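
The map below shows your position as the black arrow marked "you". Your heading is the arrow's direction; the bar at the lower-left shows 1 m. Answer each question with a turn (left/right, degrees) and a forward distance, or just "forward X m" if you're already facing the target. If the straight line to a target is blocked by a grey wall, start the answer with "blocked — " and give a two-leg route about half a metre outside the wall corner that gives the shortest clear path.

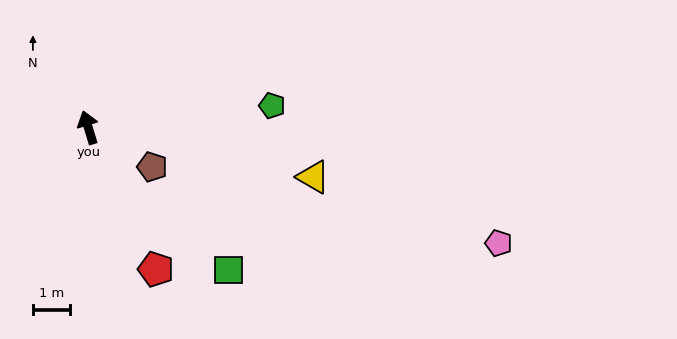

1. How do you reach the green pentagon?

turn right 100°, forward 4.9 m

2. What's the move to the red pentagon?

turn right 171°, forward 4.2 m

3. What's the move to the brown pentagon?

turn right 139°, forward 2.0 m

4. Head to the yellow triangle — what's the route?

turn right 119°, forward 6.2 m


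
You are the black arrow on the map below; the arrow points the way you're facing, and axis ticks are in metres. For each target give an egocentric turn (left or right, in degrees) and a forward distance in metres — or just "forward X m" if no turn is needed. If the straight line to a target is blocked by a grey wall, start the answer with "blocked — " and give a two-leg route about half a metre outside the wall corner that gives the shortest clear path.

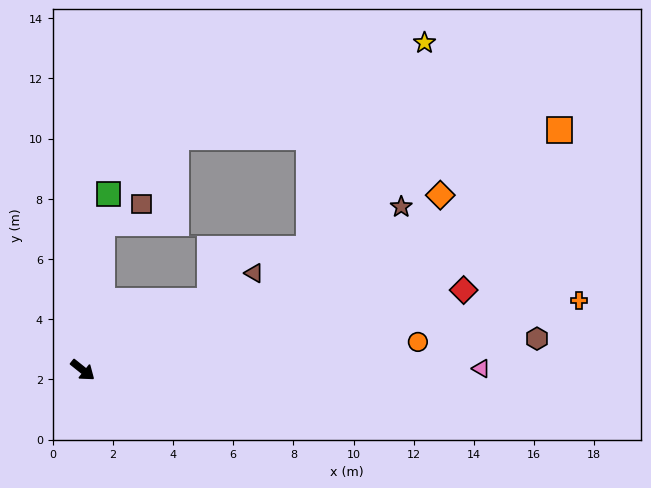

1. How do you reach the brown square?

blocked — turn left 121°, forward 4.9 m, then turn right 56°, forward 1.5 m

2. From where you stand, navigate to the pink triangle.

turn left 39°, forward 13.2 m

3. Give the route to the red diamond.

turn left 51°, forward 12.9 m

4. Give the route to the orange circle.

turn left 43°, forward 11.2 m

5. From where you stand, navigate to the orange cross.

turn left 47°, forward 16.7 m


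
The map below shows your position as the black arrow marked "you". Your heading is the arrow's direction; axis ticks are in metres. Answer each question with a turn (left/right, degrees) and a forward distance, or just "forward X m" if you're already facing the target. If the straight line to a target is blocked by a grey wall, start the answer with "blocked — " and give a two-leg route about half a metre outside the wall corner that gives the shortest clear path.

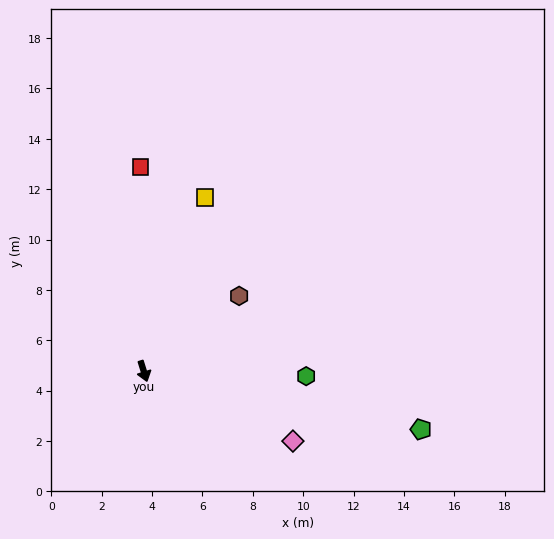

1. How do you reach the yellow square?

turn left 143°, forward 7.3 m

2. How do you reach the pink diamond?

turn left 48°, forward 6.5 m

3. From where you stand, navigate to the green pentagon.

turn left 61°, forward 11.2 m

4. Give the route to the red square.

turn left 164°, forward 8.1 m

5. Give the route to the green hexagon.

turn left 71°, forward 6.5 m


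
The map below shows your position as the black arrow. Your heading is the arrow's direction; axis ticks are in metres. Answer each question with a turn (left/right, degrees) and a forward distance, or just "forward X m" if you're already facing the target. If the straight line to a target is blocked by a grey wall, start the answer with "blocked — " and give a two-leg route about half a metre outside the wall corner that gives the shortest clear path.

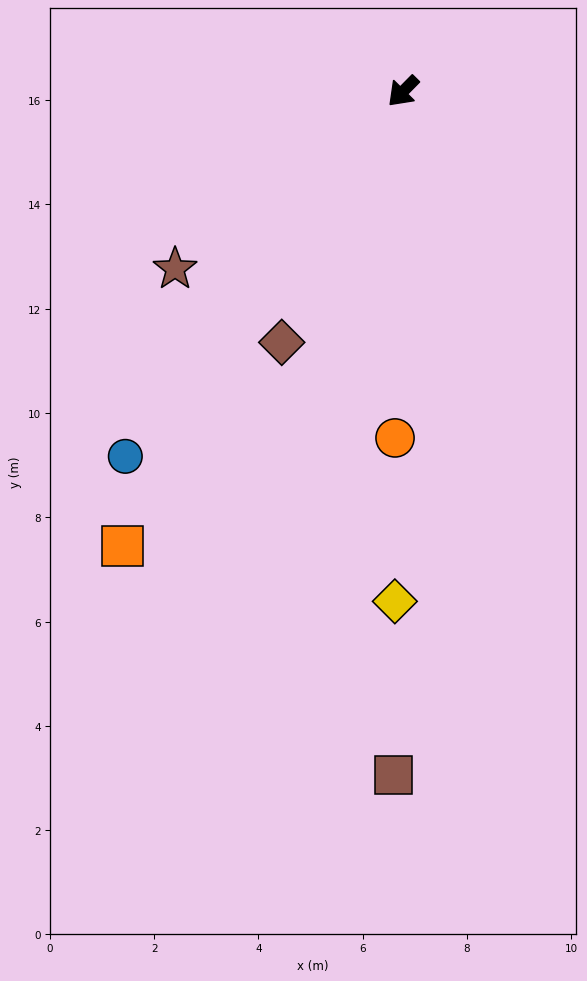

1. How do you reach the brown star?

turn right 7°, forward 5.5 m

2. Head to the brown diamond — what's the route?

turn left 19°, forward 5.3 m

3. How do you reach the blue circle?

turn left 7°, forward 8.8 m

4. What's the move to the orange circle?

turn left 43°, forward 6.6 m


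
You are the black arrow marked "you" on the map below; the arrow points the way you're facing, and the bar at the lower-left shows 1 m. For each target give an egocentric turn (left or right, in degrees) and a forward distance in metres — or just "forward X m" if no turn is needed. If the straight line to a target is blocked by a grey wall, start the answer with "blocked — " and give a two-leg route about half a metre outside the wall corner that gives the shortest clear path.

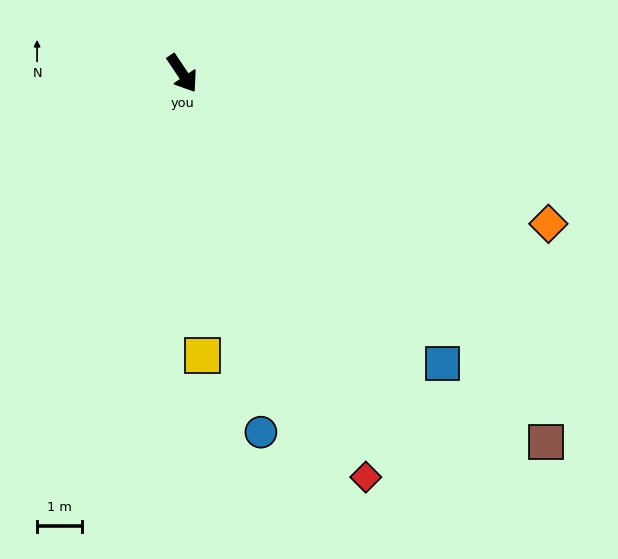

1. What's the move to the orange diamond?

turn left 34°, forward 8.9 m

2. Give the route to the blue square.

turn left 8°, forward 8.7 m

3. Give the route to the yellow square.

turn right 30°, forward 6.3 m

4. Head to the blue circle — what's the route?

turn right 22°, forward 8.2 m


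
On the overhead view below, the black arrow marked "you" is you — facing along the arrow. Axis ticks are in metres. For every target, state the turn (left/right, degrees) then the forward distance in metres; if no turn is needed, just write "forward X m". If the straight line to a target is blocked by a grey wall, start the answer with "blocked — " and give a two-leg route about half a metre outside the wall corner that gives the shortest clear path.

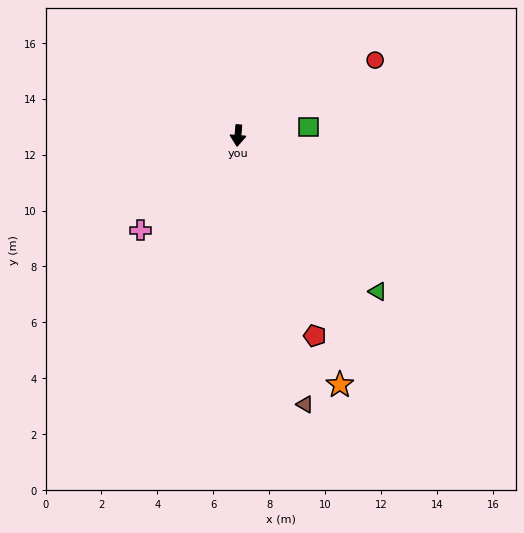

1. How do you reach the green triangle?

turn left 47°, forward 7.5 m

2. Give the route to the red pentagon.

turn left 26°, forward 7.7 m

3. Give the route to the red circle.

turn left 124°, forward 5.6 m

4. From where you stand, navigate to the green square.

turn left 102°, forward 2.5 m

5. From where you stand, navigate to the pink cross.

turn right 41°, forward 4.9 m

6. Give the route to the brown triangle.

turn left 19°, forward 9.9 m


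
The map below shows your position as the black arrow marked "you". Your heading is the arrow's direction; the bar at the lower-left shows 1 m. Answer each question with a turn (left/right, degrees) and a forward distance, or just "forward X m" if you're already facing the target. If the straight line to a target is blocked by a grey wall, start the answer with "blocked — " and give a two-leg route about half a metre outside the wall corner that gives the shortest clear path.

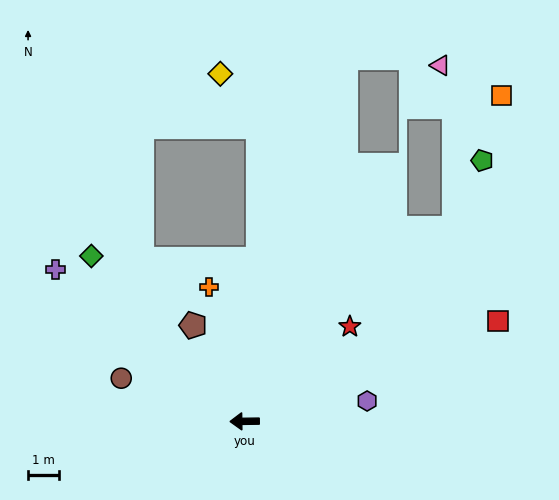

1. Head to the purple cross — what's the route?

turn right 40°, forward 7.8 m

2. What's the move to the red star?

turn right 139°, forward 4.6 m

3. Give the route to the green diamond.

turn right 48°, forward 7.3 m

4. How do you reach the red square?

turn right 159°, forward 8.8 m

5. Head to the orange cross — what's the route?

turn right 76°, forward 4.5 m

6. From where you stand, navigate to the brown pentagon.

turn right 63°, forward 3.5 m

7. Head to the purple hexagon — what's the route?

turn right 171°, forward 4.0 m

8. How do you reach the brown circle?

turn right 20°, forward 4.2 m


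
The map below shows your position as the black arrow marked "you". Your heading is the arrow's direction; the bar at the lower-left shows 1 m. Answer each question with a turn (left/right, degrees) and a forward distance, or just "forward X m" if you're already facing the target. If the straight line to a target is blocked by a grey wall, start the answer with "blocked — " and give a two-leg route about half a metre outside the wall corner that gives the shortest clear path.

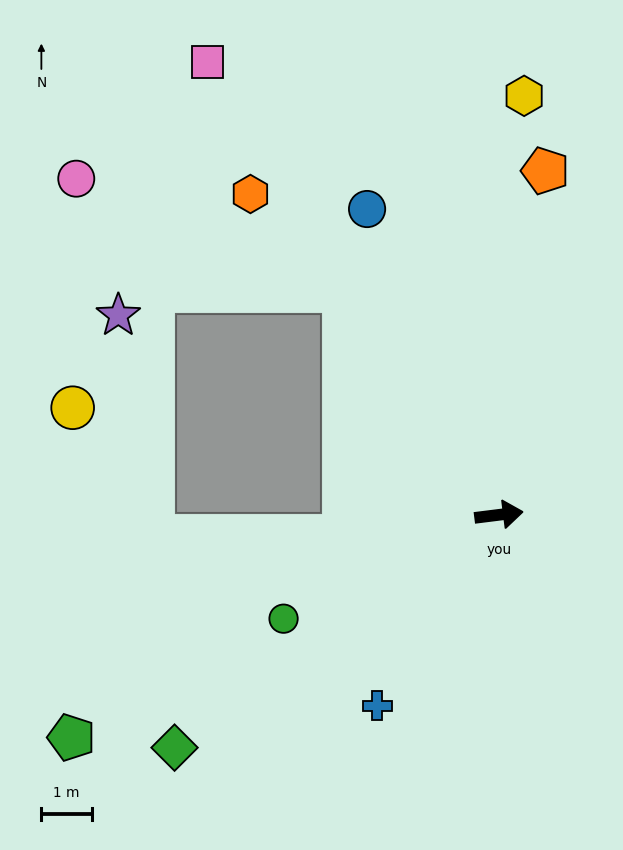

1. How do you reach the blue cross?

turn right 130°, forward 4.5 m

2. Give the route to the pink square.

turn left 116°, forward 10.6 m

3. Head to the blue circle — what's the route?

turn left 106°, forward 6.6 m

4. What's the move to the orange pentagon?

turn left 75°, forward 6.8 m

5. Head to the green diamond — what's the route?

turn right 151°, forward 7.9 m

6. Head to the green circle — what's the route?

turn right 161°, forward 4.7 m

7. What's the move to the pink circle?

blocked — turn left 118°, forward 5.4 m, then turn left 32°, forward 5.7 m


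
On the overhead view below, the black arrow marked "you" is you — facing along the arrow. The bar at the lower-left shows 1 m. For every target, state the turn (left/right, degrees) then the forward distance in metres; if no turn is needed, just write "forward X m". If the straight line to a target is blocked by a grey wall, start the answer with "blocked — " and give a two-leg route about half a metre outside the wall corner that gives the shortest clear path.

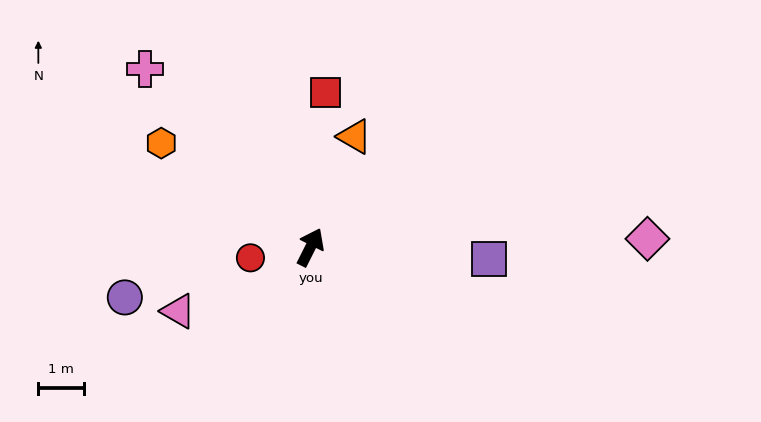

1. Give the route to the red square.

turn left 21°, forward 3.4 m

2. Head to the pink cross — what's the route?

turn left 69°, forward 5.3 m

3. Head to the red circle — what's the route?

turn left 127°, forward 1.3 m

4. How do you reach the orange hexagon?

turn left 82°, forward 4.0 m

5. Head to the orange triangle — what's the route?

turn left 5°, forward 2.6 m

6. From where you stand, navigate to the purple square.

turn right 67°, forward 3.9 m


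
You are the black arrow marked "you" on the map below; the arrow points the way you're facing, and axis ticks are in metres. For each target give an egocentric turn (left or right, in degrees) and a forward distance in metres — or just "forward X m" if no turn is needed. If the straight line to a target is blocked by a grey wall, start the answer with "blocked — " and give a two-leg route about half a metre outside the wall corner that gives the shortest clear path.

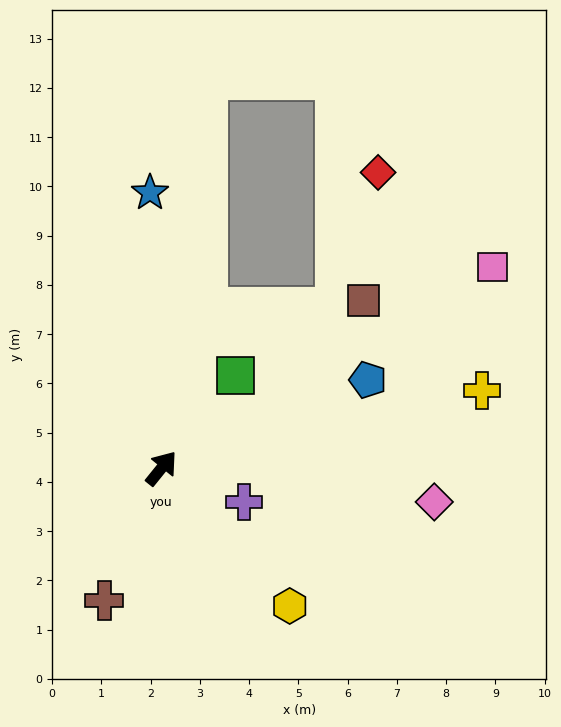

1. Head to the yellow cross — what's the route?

turn right 37°, forward 6.7 m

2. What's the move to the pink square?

turn right 20°, forward 7.9 m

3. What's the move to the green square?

forward 2.4 m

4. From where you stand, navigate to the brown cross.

turn right 164°, forward 2.9 m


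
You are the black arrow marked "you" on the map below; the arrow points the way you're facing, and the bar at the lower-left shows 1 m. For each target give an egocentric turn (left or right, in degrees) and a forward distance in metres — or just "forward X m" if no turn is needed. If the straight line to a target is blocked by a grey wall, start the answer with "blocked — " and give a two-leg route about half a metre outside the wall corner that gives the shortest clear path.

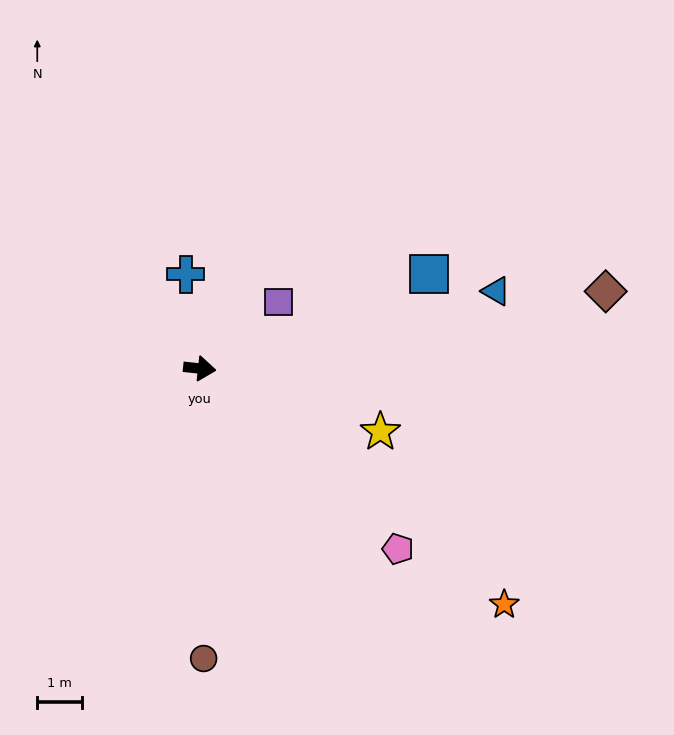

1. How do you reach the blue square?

turn left 28°, forward 5.5 m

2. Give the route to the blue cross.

turn left 104°, forward 2.1 m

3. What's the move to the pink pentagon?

turn right 36°, forward 6.0 m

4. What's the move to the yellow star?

turn right 13°, forward 4.3 m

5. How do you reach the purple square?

turn left 46°, forward 2.3 m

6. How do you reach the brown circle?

turn right 83°, forward 6.5 m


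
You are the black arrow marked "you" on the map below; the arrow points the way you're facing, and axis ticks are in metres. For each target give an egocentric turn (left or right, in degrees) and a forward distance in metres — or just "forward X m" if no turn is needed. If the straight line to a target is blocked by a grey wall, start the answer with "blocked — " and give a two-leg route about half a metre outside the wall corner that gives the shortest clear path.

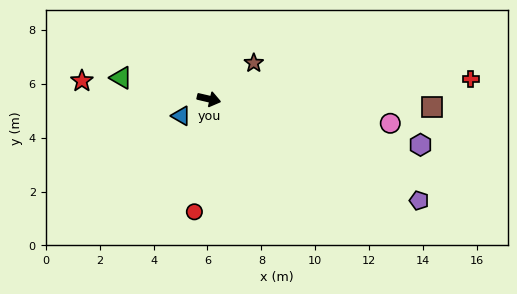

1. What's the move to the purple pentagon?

turn right 13°, forward 8.7 m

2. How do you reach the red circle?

turn right 84°, forward 4.2 m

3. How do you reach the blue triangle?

turn right 136°, forward 1.2 m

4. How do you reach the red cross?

turn left 17°, forward 9.7 m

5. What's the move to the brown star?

turn left 52°, forward 2.1 m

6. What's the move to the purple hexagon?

forward 8.0 m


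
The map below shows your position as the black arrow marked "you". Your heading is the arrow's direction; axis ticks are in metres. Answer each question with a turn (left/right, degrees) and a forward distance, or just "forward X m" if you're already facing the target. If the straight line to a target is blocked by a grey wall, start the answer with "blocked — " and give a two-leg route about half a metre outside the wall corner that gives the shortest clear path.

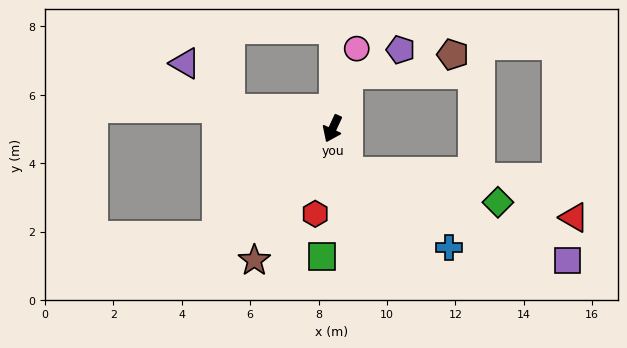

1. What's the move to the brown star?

turn right 6°, forward 4.5 m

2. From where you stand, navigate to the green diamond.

blocked — turn left 45°, forward 1.3 m, then turn left 58°, forward 4.5 m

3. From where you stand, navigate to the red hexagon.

turn left 13°, forward 2.5 m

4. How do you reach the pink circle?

turn right 172°, forward 2.4 m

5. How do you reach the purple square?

blocked — turn left 45°, forward 1.3 m, then turn left 48°, forward 6.9 m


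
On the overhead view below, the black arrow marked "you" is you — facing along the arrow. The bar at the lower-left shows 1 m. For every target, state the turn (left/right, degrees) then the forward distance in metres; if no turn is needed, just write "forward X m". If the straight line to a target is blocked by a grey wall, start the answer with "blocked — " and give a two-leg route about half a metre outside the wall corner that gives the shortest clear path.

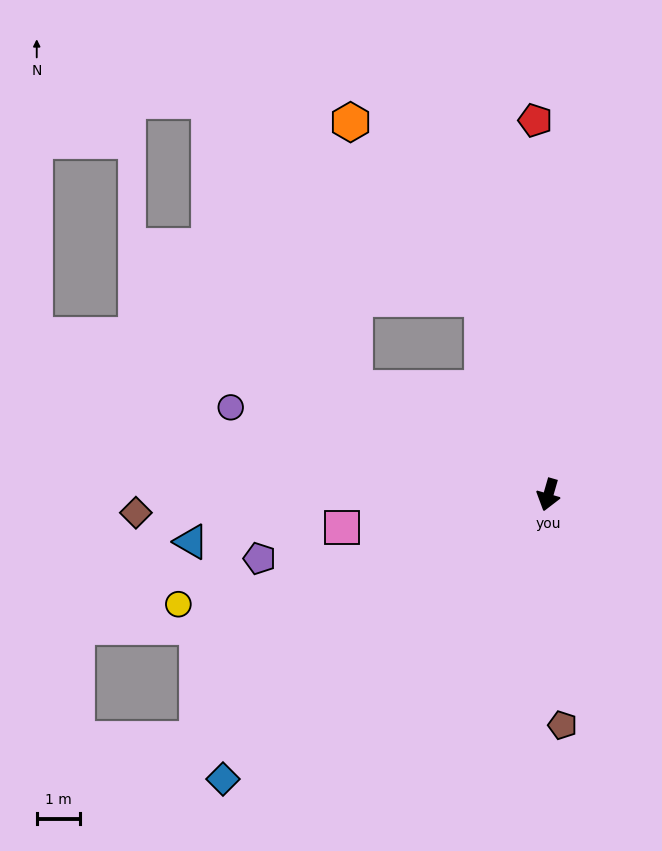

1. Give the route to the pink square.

turn right 65°, forward 4.9 m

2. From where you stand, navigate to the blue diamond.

turn right 33°, forward 10.1 m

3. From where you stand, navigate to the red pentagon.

turn right 162°, forward 8.8 m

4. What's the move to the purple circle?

turn right 89°, forward 7.7 m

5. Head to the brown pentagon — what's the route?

turn left 20°, forward 5.4 m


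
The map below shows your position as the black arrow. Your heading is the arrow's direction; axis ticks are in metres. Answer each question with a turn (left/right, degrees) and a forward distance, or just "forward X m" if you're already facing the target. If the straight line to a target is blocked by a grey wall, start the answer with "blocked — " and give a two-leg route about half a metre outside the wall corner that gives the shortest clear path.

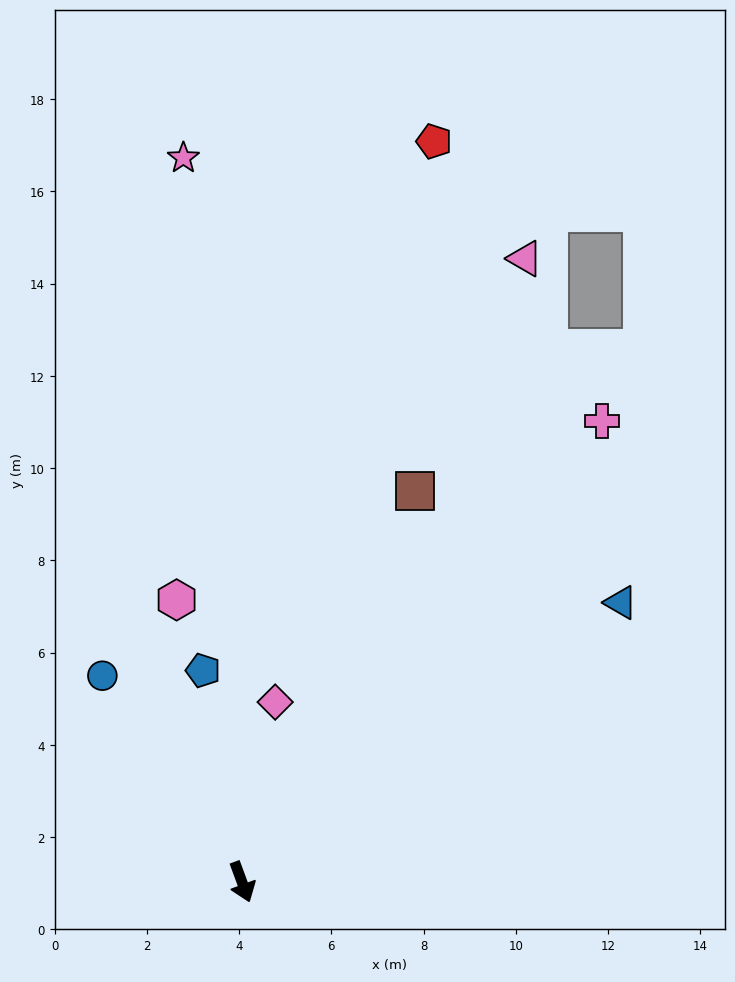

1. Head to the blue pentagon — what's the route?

turn left 170°, forward 4.7 m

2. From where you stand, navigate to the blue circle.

turn right 166°, forward 5.4 m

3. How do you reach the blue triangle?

turn left 106°, forward 10.2 m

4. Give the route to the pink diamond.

turn left 149°, forward 4.0 m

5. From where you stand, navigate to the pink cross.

turn left 122°, forward 12.7 m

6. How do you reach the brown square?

turn left 136°, forward 9.3 m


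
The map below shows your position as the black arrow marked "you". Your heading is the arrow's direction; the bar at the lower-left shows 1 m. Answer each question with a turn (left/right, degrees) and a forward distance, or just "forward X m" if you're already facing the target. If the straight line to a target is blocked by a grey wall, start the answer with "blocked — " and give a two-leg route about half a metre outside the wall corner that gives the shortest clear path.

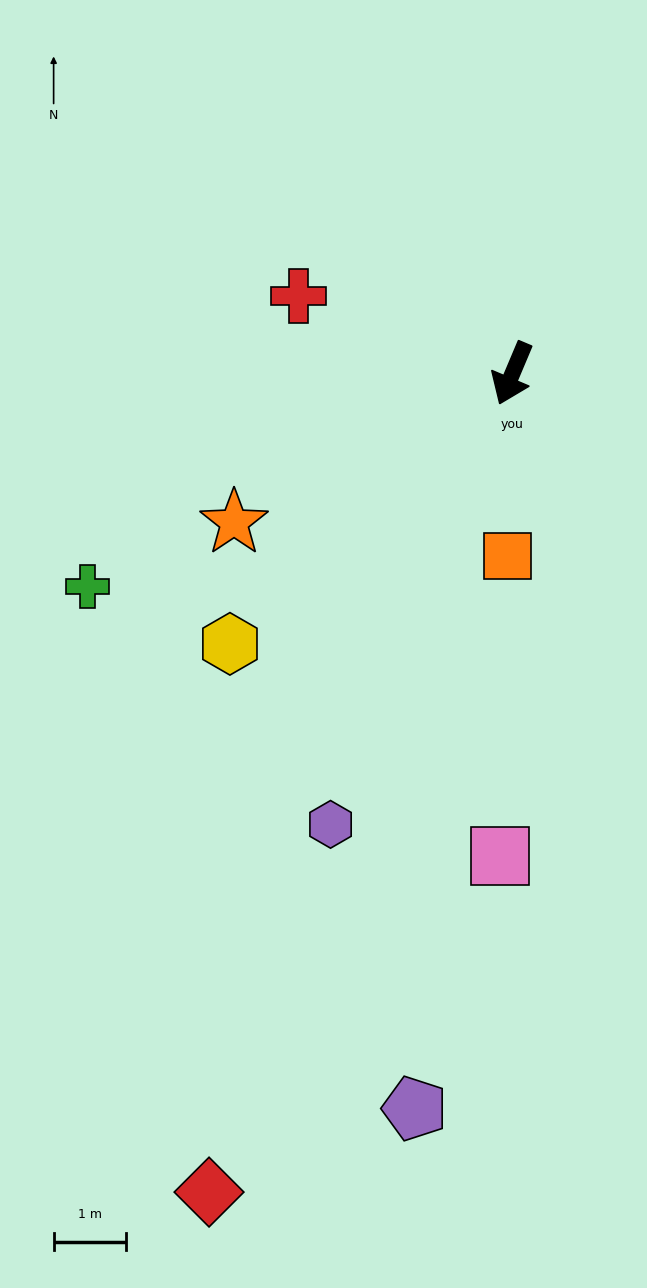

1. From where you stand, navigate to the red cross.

turn right 87°, forward 3.1 m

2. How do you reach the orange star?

turn right 39°, forward 4.3 m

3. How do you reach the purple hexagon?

forward 6.7 m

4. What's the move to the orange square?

turn left 21°, forward 2.5 m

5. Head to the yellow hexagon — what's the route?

turn right 23°, forward 5.4 m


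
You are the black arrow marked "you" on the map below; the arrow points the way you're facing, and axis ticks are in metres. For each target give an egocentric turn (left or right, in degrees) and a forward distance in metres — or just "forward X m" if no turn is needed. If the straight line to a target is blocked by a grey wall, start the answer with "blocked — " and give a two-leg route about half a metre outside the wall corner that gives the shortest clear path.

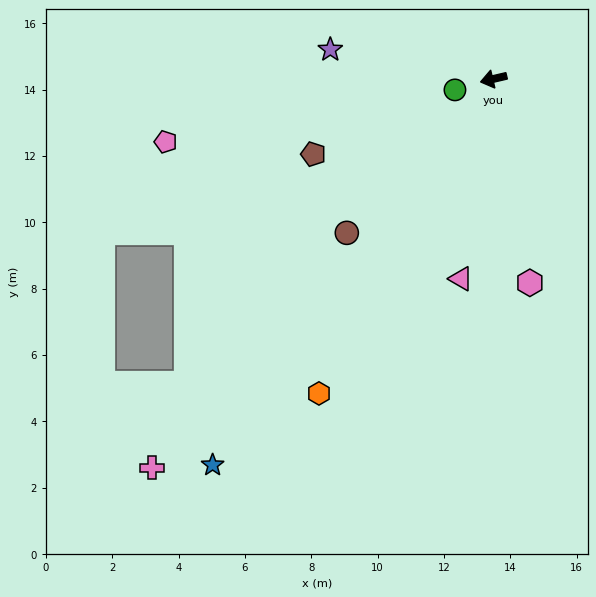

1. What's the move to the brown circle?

turn left 33°, forward 6.4 m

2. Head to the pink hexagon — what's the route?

turn left 87°, forward 6.2 m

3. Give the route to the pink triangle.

turn left 68°, forward 6.1 m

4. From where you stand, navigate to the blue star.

turn left 41°, forward 14.4 m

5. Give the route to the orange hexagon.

turn left 48°, forward 10.8 m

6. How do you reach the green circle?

turn left 3°, forward 1.2 m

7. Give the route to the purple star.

turn right 23°, forward 5.0 m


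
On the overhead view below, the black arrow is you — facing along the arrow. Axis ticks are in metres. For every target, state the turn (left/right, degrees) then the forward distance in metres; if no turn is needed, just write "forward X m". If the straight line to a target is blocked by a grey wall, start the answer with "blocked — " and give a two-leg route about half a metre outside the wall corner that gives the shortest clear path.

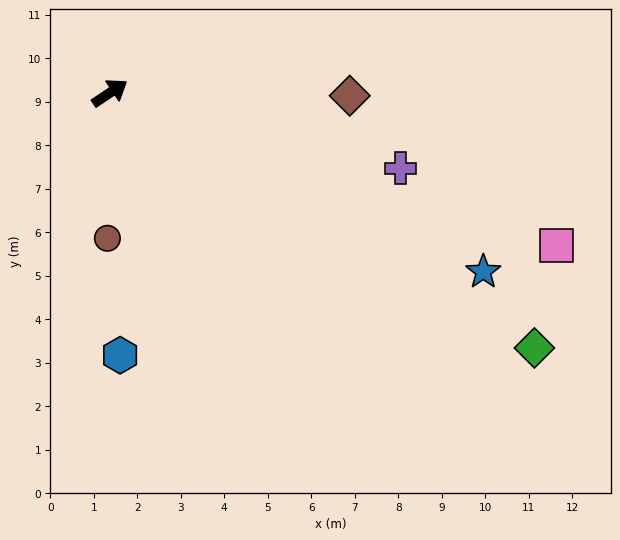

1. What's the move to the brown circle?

turn right 125°, forward 3.3 m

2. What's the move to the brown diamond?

turn right 34°, forward 5.5 m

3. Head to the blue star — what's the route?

turn right 59°, forward 9.5 m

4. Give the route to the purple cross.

turn right 48°, forward 6.9 m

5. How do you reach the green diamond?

turn right 65°, forward 11.4 m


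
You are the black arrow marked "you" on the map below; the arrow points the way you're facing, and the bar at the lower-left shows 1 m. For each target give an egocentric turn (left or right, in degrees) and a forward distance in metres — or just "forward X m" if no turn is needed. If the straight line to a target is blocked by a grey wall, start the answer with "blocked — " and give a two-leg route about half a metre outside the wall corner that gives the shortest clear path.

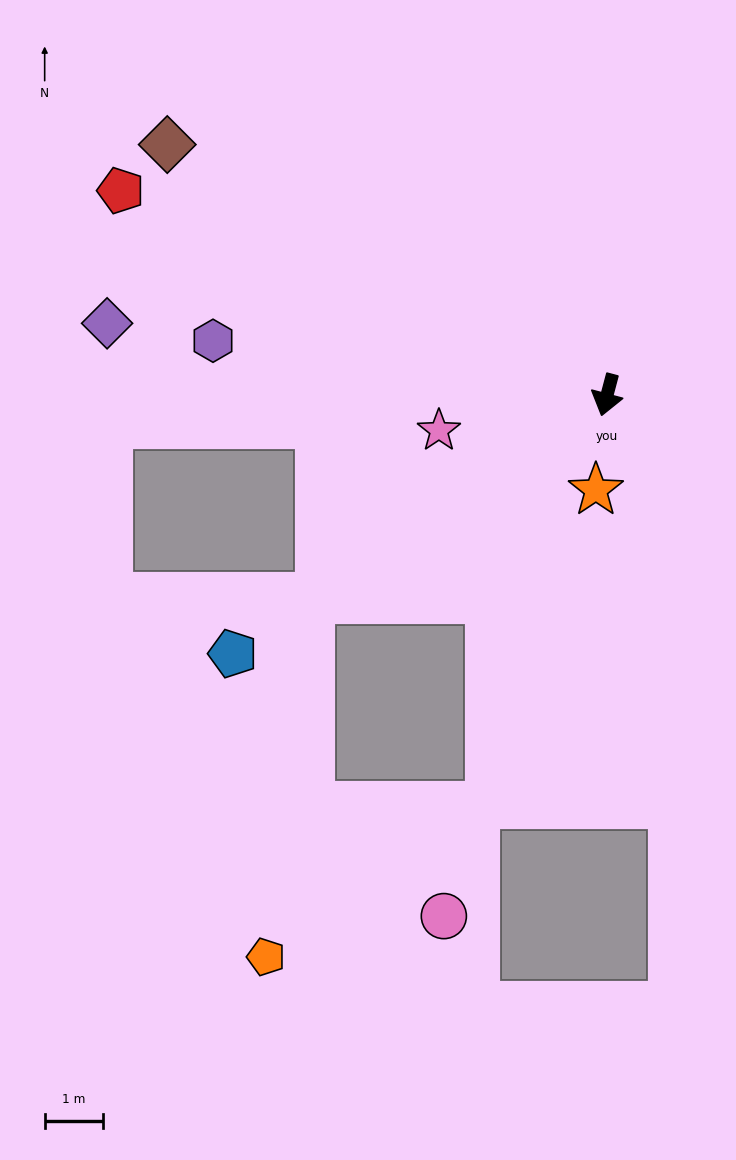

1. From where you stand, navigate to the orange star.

turn left 8°, forward 1.6 m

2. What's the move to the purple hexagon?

turn right 83°, forward 6.8 m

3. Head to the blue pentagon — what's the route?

turn right 41°, forward 7.8 m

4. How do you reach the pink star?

turn right 63°, forward 3.0 m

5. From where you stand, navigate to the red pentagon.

turn right 98°, forward 9.1 m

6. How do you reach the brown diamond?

turn right 105°, forward 8.7 m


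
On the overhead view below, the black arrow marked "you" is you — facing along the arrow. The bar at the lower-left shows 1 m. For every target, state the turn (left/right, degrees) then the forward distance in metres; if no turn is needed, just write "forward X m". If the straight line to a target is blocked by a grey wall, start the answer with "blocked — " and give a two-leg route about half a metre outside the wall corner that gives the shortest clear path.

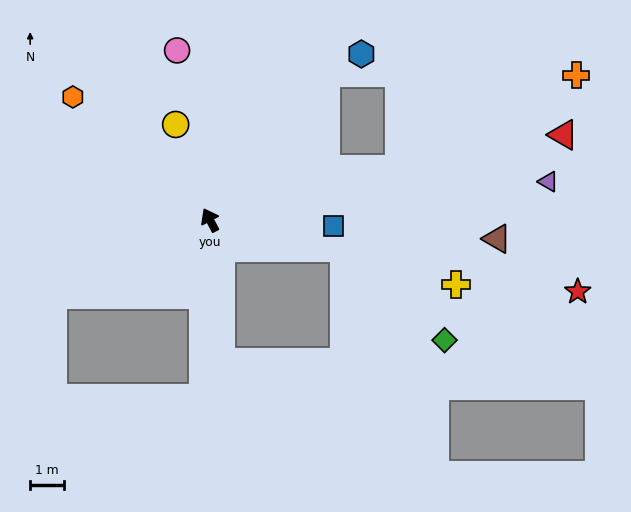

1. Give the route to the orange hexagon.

turn left 20°, forward 5.4 m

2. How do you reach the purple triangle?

turn right 111°, forward 10.0 m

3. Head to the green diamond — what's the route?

blocked — turn right 129°, forward 4.1 m, then turn right 32°, forward 4.0 m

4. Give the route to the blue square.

turn right 121°, forward 3.7 m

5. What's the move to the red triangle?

turn right 104°, forward 10.7 m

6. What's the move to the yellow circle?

turn right 8°, forward 3.0 m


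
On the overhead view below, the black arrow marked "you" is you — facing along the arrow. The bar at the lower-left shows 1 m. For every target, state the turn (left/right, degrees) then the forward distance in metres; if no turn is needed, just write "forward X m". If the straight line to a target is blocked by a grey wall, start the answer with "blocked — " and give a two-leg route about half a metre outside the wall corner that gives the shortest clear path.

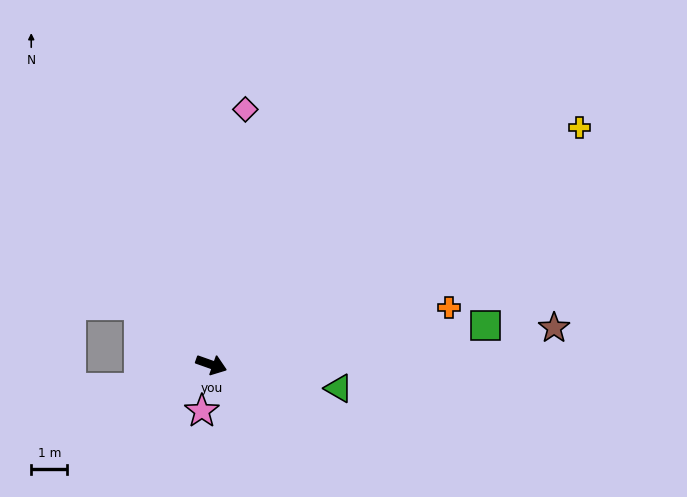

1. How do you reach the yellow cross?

turn left 52°, forward 12.2 m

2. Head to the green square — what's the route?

turn left 28°, forward 7.7 m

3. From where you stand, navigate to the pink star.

turn right 82°, forward 1.3 m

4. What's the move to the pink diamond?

turn left 102°, forward 7.2 m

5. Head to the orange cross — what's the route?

turn left 33°, forward 6.8 m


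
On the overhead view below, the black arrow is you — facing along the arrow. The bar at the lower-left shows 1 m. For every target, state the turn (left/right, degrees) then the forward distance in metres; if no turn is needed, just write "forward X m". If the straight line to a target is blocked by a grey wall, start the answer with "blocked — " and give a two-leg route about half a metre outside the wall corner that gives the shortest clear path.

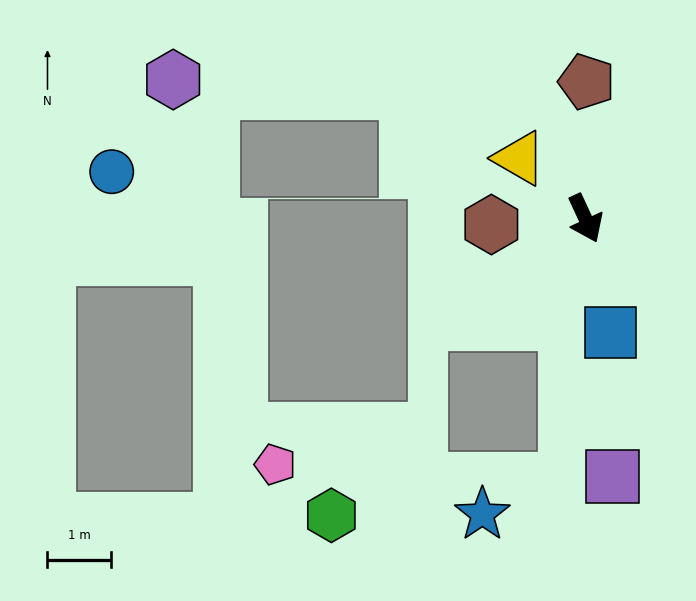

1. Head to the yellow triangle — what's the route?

turn right 157°, forward 1.4 m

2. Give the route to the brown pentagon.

turn left 155°, forward 2.2 m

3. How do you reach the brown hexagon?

turn right 111°, forward 1.5 m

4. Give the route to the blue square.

turn right 12°, forward 1.8 m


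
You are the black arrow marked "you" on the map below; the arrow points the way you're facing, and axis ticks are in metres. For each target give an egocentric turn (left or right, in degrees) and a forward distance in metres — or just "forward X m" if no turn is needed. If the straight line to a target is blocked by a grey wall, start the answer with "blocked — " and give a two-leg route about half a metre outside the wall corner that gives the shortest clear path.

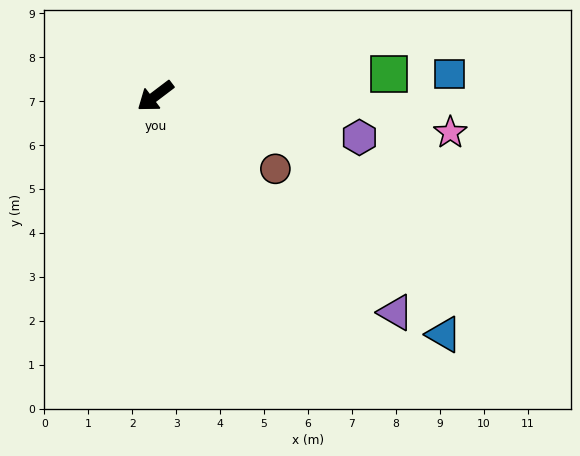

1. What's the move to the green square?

turn left 148°, forward 5.3 m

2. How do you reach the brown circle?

turn left 112°, forward 3.2 m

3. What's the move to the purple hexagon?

turn left 131°, forward 4.7 m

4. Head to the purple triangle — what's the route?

turn left 101°, forward 7.4 m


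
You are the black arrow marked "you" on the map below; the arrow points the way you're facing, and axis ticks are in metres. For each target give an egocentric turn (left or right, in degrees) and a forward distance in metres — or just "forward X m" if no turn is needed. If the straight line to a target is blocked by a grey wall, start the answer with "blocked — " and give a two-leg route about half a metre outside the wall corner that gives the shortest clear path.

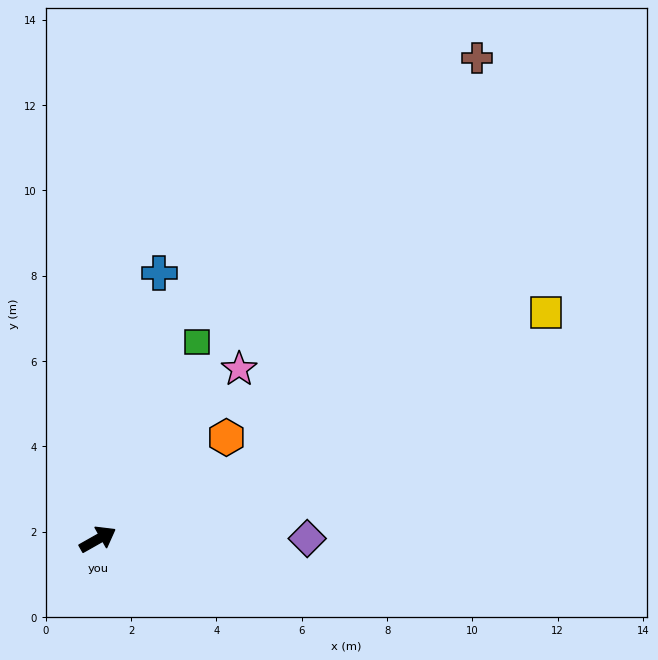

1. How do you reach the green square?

turn left 34°, forward 5.2 m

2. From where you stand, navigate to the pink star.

turn left 21°, forward 5.2 m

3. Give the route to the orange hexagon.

turn left 9°, forward 3.8 m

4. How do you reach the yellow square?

turn right 3°, forward 11.8 m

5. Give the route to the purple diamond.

turn right 29°, forward 4.9 m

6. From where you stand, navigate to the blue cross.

turn left 48°, forward 6.4 m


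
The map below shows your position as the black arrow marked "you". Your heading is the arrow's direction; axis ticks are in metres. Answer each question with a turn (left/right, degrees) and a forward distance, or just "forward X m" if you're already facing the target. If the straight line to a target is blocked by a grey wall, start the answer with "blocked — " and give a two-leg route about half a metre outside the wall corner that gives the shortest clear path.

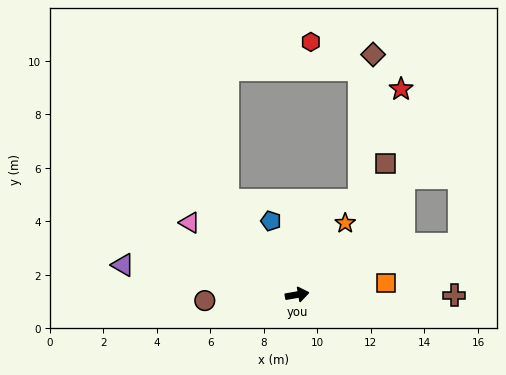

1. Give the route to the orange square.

turn right 3°, forward 3.3 m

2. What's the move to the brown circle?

turn left 174°, forward 3.5 m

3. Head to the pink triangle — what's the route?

turn left 136°, forward 4.8 m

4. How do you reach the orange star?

turn left 46°, forward 3.2 m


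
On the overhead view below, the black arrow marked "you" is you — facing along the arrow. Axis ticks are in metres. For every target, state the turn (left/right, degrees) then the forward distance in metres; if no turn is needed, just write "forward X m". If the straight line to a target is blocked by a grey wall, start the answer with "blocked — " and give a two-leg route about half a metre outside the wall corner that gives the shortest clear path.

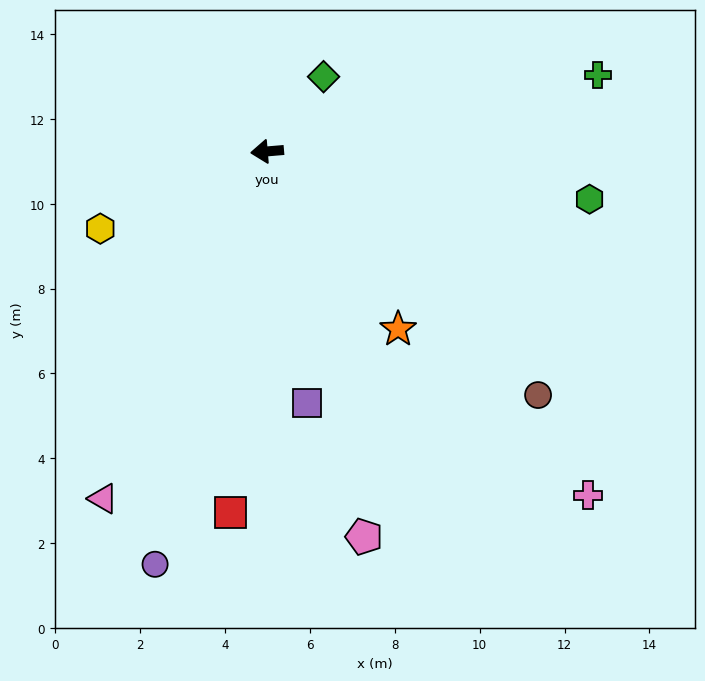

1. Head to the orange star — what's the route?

turn left 122°, forward 5.2 m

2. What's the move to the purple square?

turn left 94°, forward 6.0 m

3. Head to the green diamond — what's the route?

turn right 132°, forward 2.2 m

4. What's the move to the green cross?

turn right 172°, forward 8.0 m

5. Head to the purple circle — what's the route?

turn left 70°, forward 10.1 m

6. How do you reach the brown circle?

turn left 133°, forward 8.6 m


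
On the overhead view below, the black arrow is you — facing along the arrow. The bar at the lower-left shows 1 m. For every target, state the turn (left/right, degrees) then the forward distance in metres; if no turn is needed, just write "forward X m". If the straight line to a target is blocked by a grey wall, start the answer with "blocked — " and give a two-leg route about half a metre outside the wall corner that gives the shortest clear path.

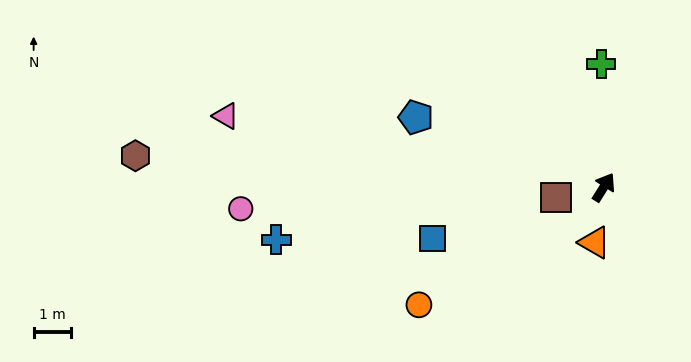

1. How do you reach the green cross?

turn left 33°, forward 3.3 m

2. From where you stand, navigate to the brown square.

turn left 135°, forward 1.3 m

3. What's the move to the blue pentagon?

turn left 102°, forward 5.3 m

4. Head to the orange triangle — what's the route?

turn right 157°, forward 1.5 m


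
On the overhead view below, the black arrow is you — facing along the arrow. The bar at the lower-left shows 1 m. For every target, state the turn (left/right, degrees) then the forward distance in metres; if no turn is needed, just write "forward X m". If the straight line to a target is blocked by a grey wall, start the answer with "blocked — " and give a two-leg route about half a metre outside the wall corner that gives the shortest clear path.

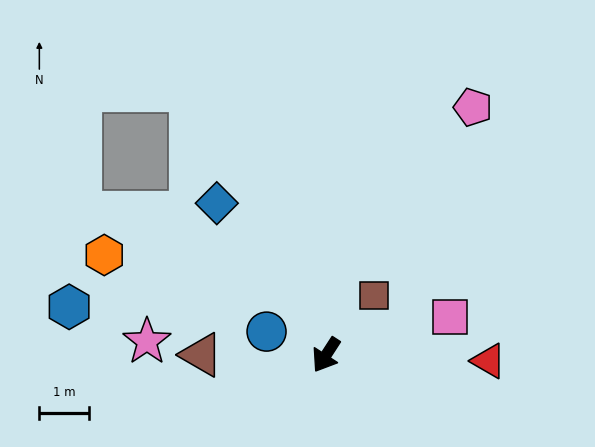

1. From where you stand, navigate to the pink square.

turn left 140°, forward 2.6 m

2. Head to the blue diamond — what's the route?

turn right 111°, forward 3.7 m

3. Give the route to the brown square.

turn left 174°, forward 1.5 m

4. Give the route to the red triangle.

turn left 121°, forward 3.2 m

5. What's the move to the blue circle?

turn right 79°, forward 1.3 m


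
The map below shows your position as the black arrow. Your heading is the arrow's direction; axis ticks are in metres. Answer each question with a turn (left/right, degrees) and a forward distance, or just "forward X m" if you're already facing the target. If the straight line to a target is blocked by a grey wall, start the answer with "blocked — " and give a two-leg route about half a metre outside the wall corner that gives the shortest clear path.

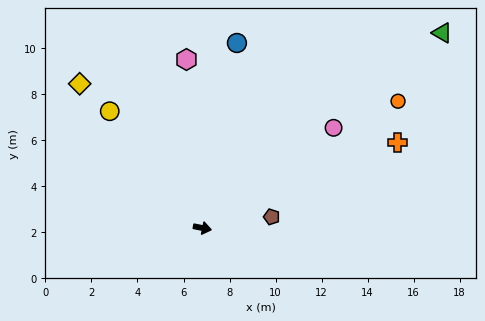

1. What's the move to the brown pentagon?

turn left 21°, forward 3.0 m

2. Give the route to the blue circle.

turn left 91°, forward 8.2 m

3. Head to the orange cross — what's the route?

turn left 35°, forward 9.3 m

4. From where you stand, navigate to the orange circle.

turn left 44°, forward 10.1 m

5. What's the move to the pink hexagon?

turn left 107°, forward 7.4 m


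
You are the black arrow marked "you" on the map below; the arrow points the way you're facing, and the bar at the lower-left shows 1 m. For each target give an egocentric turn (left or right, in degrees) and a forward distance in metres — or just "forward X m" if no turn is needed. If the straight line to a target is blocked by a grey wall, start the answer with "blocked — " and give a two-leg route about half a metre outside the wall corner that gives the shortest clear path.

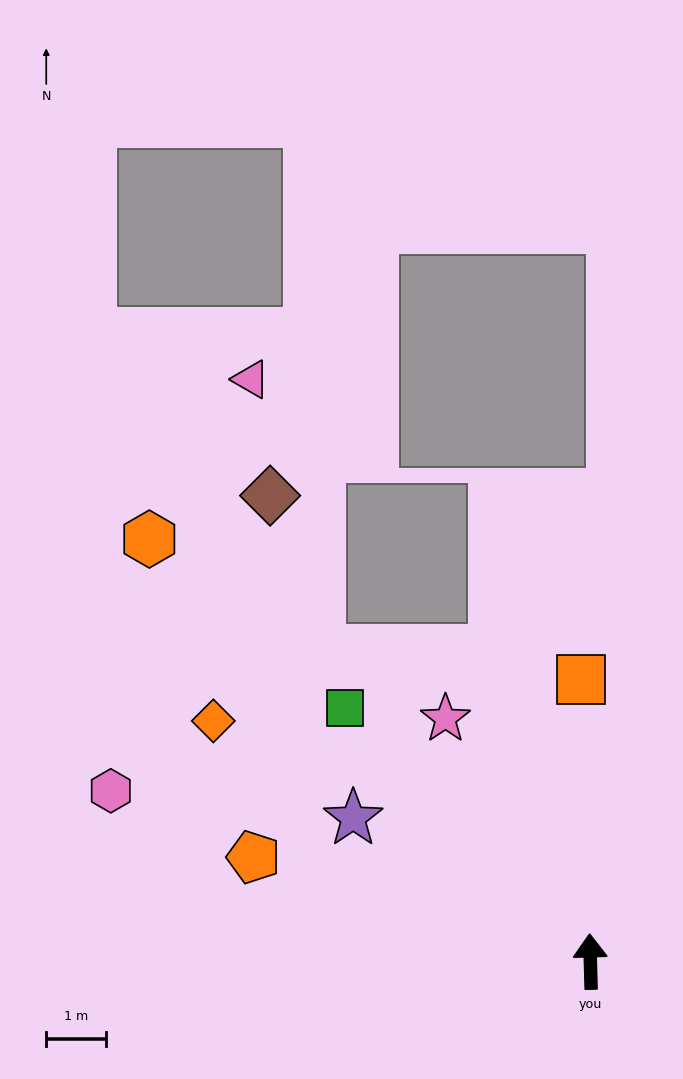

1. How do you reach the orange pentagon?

turn left 71°, forward 5.9 m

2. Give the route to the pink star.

turn left 29°, forward 4.7 m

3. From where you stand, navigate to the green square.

turn left 42°, forward 5.9 m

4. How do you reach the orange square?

forward 4.7 m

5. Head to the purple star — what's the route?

turn left 57°, forward 4.6 m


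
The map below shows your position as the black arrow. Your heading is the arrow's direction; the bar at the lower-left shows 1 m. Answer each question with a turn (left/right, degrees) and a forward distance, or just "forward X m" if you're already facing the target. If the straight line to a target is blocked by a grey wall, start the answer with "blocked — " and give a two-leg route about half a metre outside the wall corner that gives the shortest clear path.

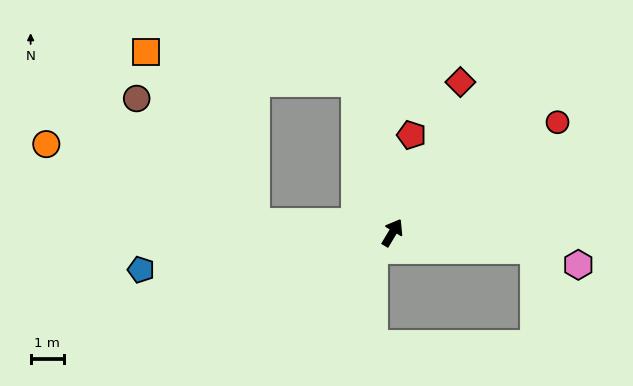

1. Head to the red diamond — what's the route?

turn left 7°, forward 5.0 m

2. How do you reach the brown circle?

blocked — turn left 117°, forward 4.1 m, then turn right 42°, forward 5.2 m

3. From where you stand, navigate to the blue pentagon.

turn left 129°, forward 7.7 m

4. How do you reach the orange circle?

blocked — turn left 117°, forward 4.1 m, then turn right 16°, forward 6.8 m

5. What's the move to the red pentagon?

turn left 20°, forward 3.0 m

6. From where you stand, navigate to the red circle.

turn right 25°, forward 6.0 m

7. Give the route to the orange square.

blocked — turn left 117°, forward 4.1 m, then turn right 53°, forward 6.1 m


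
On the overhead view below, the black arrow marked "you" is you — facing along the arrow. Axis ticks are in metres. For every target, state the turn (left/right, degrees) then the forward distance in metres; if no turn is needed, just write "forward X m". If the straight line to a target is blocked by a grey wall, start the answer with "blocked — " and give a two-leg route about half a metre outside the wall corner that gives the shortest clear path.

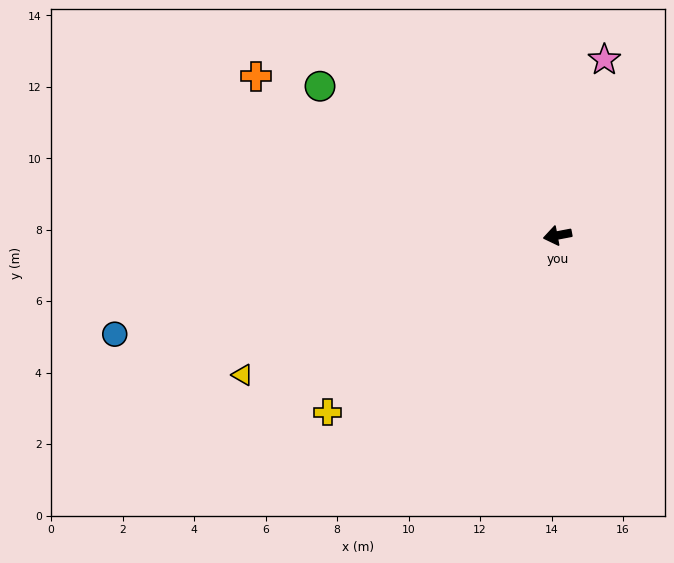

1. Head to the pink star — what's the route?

turn right 116°, forward 5.1 m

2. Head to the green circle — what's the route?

turn right 43°, forward 7.8 m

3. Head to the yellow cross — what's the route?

turn left 27°, forward 8.1 m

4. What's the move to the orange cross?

turn right 39°, forward 9.5 m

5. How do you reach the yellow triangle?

turn left 13°, forward 9.6 m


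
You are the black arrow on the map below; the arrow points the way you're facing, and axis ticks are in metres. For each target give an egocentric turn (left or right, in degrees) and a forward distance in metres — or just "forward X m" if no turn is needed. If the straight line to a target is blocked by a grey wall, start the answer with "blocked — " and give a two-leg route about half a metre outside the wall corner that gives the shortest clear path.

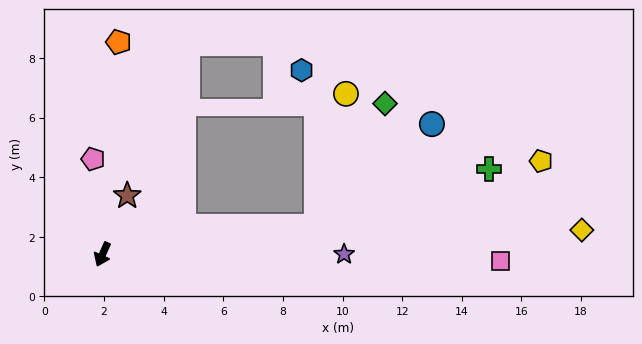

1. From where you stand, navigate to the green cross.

blocked — turn left 121°, forward 7.2 m, then turn left 12°, forward 6.1 m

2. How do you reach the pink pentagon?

turn right 150°, forward 3.2 m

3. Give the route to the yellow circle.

blocked — turn left 121°, forward 7.2 m, then turn left 70°, forward 4.6 m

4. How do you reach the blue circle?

blocked — turn left 121°, forward 7.2 m, then turn left 35°, forward 5.2 m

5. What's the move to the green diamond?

blocked — turn left 121°, forward 7.2 m, then turn left 54°, forward 4.7 m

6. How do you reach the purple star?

turn left 114°, forward 8.1 m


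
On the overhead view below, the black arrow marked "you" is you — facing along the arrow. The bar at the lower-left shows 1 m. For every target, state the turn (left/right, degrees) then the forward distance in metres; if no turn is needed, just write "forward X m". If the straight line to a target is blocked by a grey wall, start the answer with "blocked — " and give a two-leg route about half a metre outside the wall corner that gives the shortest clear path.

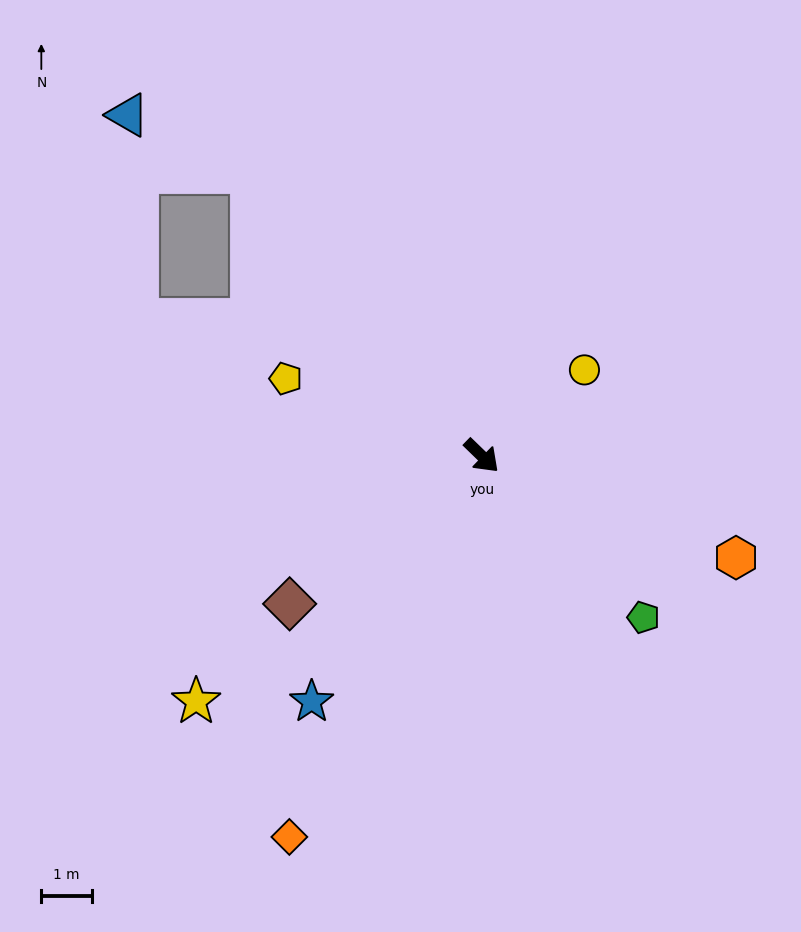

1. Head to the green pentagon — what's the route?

forward 4.5 m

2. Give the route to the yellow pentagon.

turn right 157°, forward 4.2 m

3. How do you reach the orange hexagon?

turn left 22°, forward 5.4 m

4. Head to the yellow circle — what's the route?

turn left 84°, forward 2.7 m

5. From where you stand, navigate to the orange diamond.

turn right 73°, forward 8.4 m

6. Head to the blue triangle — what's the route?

blocked — turn left 173°, forward 7.2 m, then turn left 26°, forward 2.7 m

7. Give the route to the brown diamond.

turn right 98°, forward 4.8 m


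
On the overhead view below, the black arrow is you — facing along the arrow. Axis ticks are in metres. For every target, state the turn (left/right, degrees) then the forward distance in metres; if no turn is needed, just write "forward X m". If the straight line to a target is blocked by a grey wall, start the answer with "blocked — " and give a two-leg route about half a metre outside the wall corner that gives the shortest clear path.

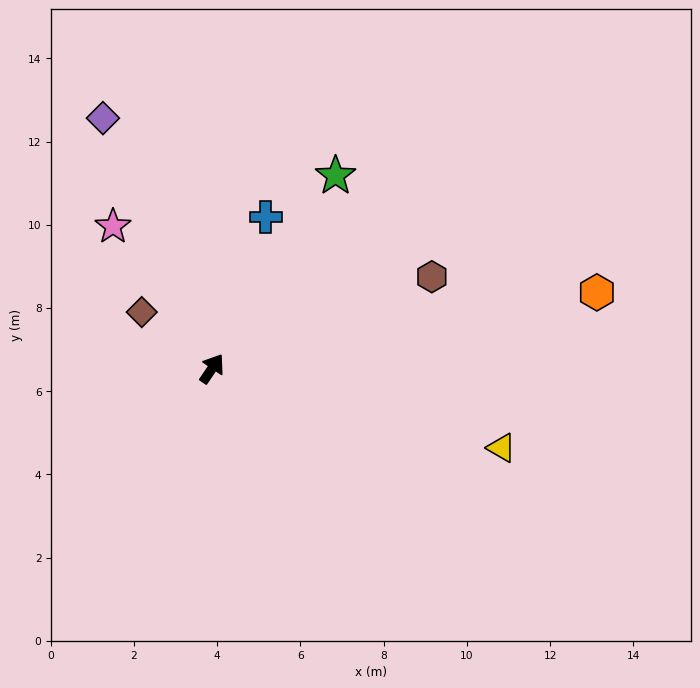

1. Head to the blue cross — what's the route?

turn left 15°, forward 3.9 m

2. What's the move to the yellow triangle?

turn right 71°, forward 7.2 m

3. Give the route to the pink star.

turn left 69°, forward 4.2 m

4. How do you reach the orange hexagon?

turn right 45°, forward 9.4 m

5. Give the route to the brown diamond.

turn left 85°, forward 2.2 m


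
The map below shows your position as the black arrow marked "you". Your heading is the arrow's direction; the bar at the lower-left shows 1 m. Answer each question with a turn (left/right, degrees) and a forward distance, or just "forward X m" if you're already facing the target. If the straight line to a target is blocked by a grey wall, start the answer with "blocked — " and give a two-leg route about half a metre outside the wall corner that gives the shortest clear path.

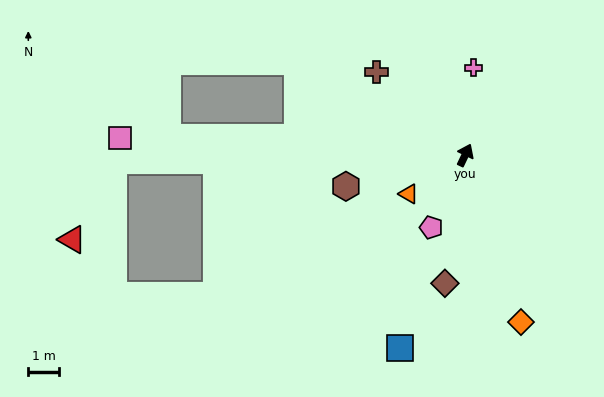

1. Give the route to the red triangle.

blocked — turn left 116°, forward 11.5 m, then turn left 61°, forward 2.9 m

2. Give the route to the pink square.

turn left 113°, forward 11.3 m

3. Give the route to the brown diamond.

turn right 164°, forward 4.2 m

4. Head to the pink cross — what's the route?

turn left 20°, forward 2.9 m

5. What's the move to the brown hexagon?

turn left 130°, forward 4.0 m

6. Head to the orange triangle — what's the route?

turn left 150°, forward 2.2 m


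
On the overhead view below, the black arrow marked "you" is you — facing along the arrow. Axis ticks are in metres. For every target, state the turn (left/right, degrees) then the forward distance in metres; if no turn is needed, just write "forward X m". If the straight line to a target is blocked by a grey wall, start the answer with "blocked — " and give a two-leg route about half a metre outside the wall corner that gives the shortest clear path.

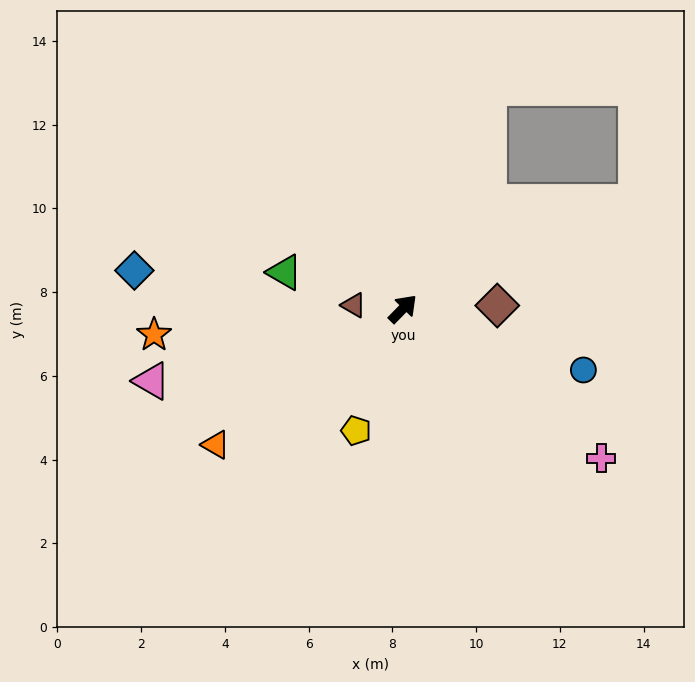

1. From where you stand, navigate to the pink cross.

turn right 83°, forward 5.9 m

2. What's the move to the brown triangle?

turn left 130°, forward 1.2 m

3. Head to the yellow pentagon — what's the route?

turn right 157°, forward 3.1 m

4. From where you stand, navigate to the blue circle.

turn right 64°, forward 4.6 m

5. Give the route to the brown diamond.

turn right 44°, forward 2.3 m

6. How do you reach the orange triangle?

turn left 170°, forward 5.5 m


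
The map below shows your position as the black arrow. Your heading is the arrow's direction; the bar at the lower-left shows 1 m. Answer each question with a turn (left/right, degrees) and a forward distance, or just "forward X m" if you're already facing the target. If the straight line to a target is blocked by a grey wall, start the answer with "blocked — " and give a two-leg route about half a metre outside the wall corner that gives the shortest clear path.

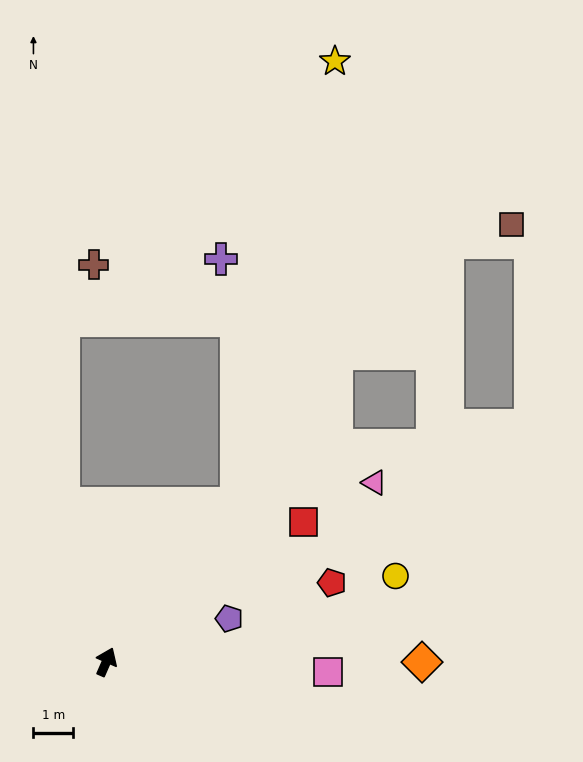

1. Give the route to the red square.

turn right 31°, forward 6.1 m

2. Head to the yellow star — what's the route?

blocked — turn right 16°, forward 5.2 m, then turn left 27°, forward 11.4 m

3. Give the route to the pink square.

turn right 69°, forward 5.6 m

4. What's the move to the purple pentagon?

turn right 47°, forward 3.3 m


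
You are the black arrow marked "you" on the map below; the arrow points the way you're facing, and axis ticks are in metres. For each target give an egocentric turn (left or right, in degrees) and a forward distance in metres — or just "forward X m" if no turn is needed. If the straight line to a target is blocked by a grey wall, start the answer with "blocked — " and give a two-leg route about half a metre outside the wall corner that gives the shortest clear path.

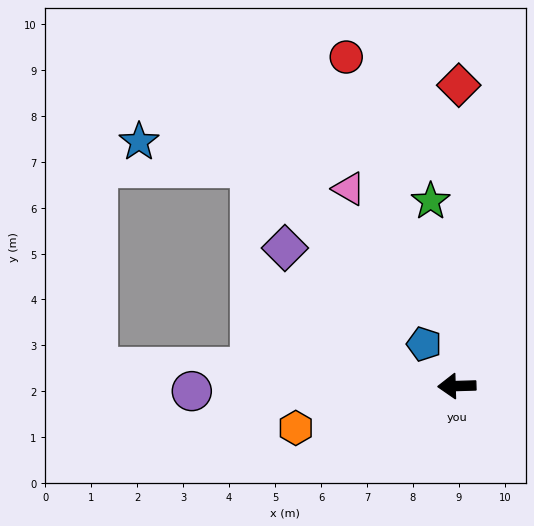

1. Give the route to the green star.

turn right 84°, forward 4.1 m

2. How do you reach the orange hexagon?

turn left 13°, forward 3.6 m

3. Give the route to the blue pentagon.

turn right 54°, forward 1.2 m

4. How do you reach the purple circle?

forward 5.8 m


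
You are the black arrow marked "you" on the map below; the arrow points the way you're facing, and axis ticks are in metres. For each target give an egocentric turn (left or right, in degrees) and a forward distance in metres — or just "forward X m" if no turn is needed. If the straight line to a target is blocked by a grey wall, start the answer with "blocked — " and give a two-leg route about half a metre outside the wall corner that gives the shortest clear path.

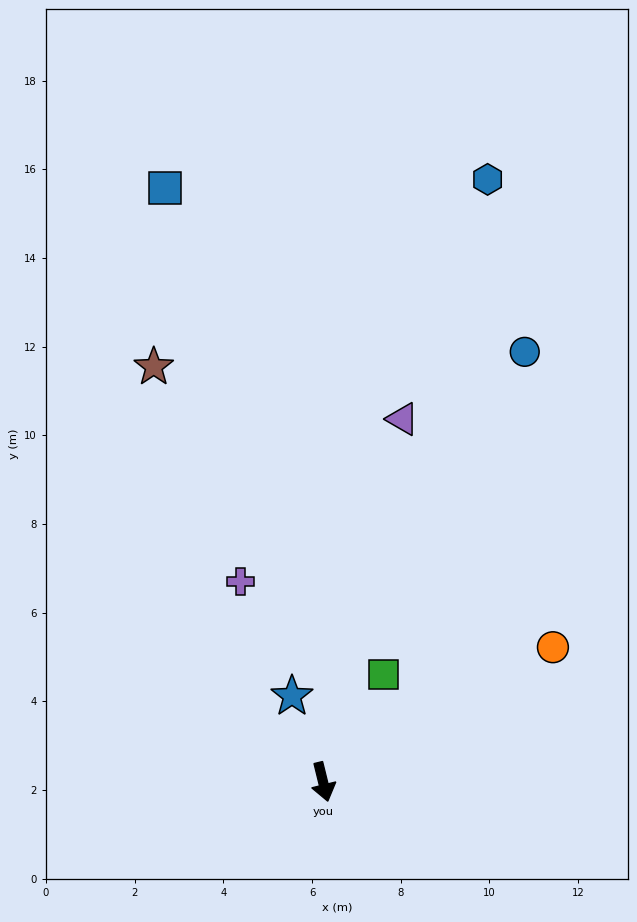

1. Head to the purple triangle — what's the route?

turn left 154°, forward 8.4 m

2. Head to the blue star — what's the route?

turn right 174°, forward 2.1 m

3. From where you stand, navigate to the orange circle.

turn left 107°, forward 6.0 m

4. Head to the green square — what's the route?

turn left 137°, forward 2.8 m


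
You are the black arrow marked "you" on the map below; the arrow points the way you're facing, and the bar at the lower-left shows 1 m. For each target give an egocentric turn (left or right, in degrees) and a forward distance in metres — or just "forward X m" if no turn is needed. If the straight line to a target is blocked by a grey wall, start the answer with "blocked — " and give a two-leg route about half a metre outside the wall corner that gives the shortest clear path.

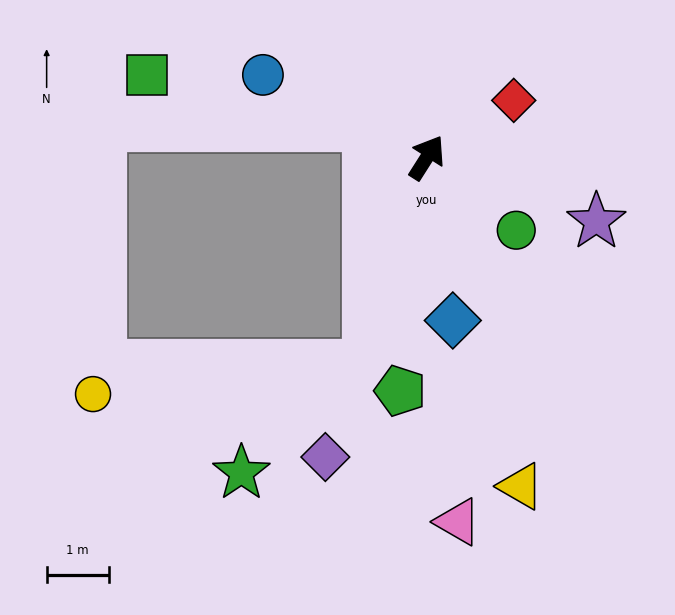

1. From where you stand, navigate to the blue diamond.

turn right 139°, forward 2.6 m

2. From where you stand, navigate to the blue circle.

turn left 96°, forward 2.9 m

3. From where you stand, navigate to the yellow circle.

blocked — turn right 163°, forward 3.5 m, then turn right 69°, forward 4.4 m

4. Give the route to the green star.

blocked — turn right 163°, forward 3.5 m, then turn right 35°, forward 2.7 m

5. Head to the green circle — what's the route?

turn right 97°, forward 1.9 m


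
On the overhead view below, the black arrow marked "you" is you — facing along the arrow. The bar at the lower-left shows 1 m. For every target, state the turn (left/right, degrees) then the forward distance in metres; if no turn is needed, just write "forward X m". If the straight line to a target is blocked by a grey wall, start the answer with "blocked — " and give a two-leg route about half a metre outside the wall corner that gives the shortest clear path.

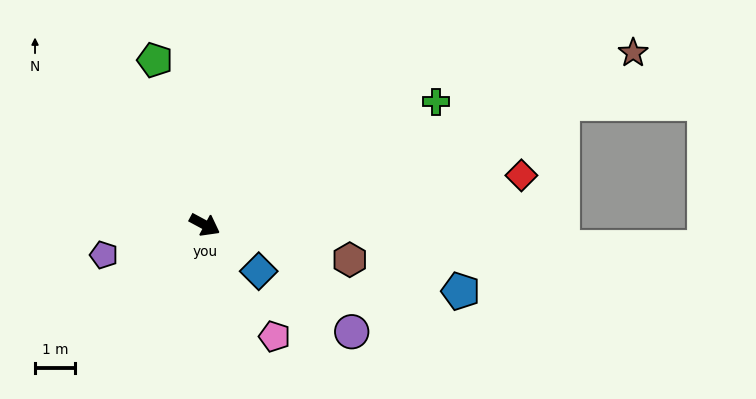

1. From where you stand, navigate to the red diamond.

turn left 37°, forward 8.0 m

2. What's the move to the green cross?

turn left 56°, forward 6.5 m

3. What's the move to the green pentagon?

turn left 135°, forward 4.3 m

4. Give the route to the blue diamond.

turn right 12°, forward 1.8 m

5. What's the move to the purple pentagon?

turn right 135°, forward 2.6 m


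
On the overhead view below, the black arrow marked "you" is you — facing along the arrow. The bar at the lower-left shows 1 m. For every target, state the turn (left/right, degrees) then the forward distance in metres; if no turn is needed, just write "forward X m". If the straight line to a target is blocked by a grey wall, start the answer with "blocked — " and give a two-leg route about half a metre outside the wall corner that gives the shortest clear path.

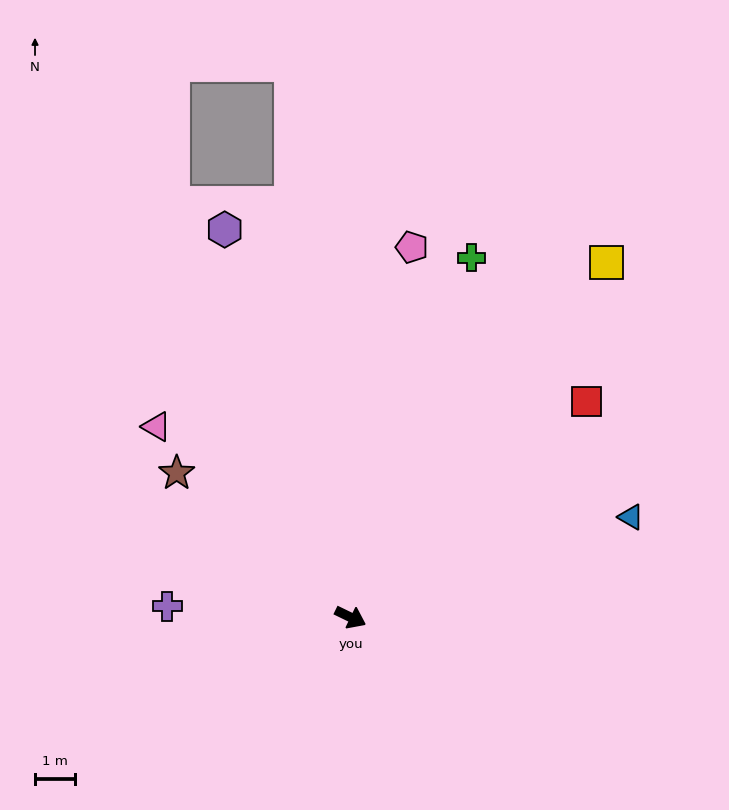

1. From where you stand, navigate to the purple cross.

turn right 158°, forward 4.5 m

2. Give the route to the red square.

turn left 68°, forward 7.9 m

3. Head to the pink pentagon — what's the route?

turn left 106°, forward 9.3 m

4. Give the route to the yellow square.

turn left 80°, forward 10.8 m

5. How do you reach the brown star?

turn left 166°, forward 5.6 m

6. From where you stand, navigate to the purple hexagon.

turn left 134°, forward 10.1 m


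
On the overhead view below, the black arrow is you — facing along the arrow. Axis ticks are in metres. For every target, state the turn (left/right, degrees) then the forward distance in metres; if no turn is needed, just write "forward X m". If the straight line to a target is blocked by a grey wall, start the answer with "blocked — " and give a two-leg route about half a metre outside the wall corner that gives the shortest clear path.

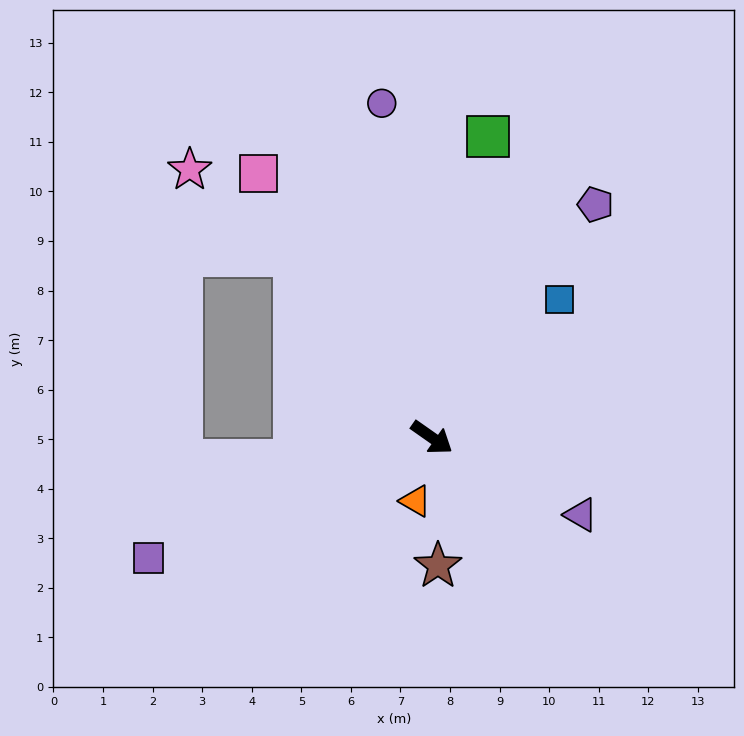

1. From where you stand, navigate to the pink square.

turn left 158°, forward 6.4 m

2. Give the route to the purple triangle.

turn left 8°, forward 3.4 m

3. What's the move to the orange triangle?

turn right 70°, forward 1.3 m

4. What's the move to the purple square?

turn right 122°, forward 6.2 m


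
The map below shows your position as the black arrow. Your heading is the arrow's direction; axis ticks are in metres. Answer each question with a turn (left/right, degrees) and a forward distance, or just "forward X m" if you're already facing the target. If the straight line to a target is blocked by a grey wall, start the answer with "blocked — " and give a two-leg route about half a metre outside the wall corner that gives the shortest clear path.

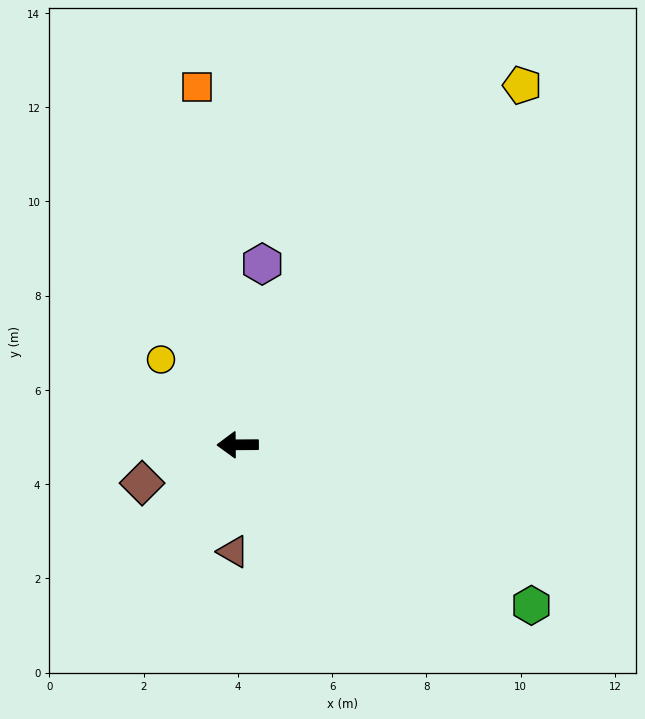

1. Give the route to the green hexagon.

turn left 151°, forward 7.1 m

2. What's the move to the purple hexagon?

turn right 98°, forward 3.9 m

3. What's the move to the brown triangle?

turn left 87°, forward 2.3 m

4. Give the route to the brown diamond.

turn left 21°, forward 2.2 m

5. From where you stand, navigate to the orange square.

turn right 84°, forward 7.6 m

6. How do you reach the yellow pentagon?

turn right 129°, forward 9.7 m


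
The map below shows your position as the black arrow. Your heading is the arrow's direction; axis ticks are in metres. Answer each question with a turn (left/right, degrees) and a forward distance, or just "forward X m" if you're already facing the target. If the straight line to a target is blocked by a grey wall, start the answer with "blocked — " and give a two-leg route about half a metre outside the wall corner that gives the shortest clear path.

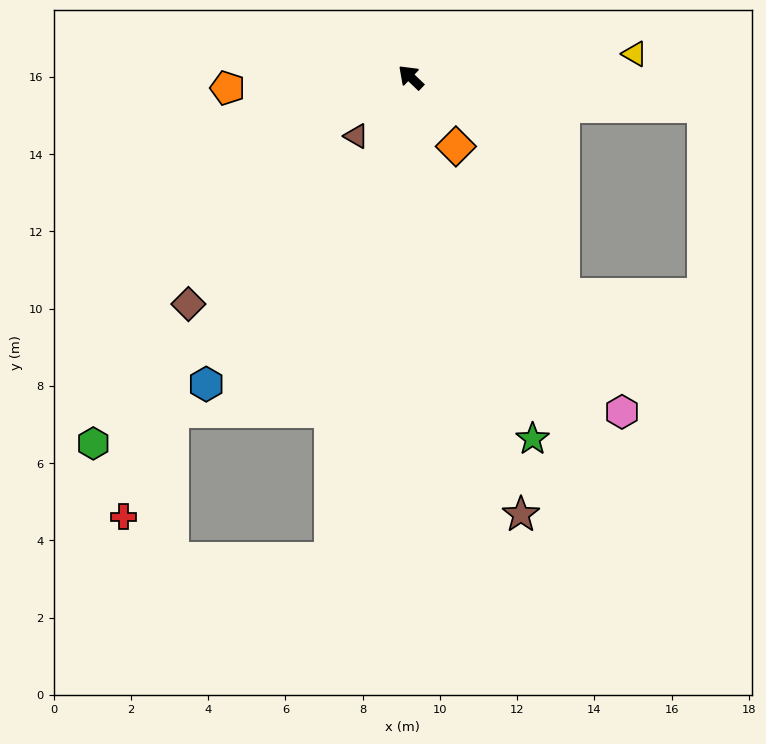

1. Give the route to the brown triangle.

turn left 91°, forward 2.1 m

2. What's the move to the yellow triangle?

turn right 130°, forward 5.8 m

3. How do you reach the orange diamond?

turn left 167°, forward 2.1 m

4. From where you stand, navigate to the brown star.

turn left 148°, forward 11.7 m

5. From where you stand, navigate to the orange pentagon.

turn left 47°, forward 4.8 m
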